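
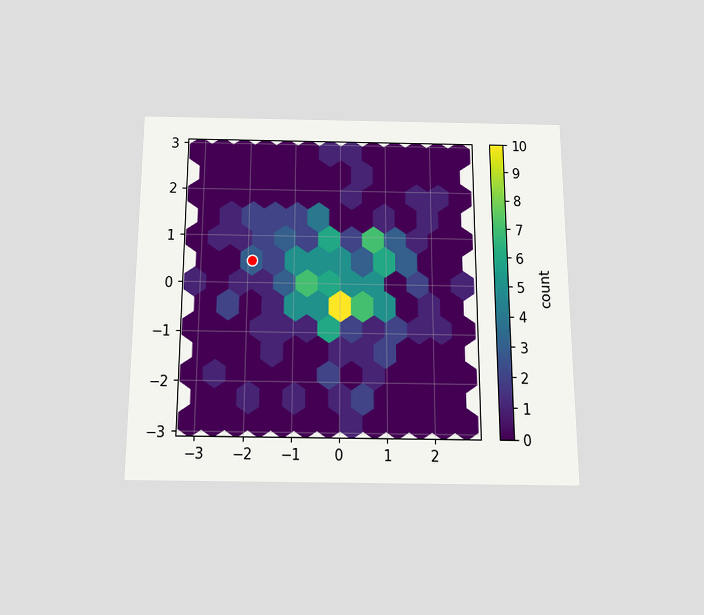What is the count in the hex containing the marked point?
The chart is viewed slightly from below. The marked hex reads 3 on the colorbar.

3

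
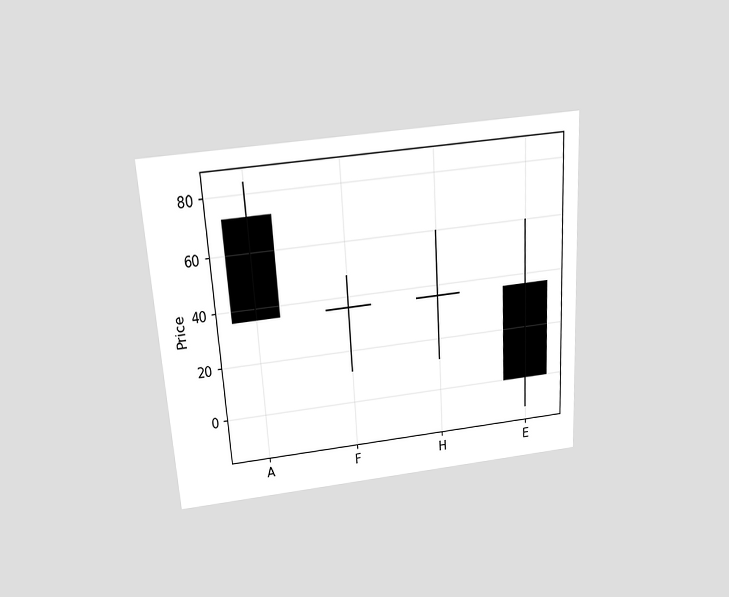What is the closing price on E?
The chart is tilted about 4° counter-clockwise and viewed slightly from above. The E candle closes at 0.

0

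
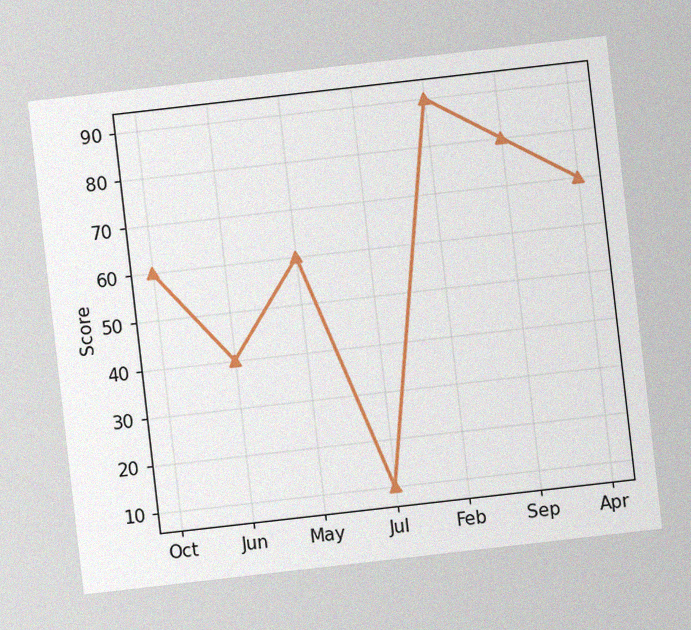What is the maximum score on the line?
The chart is tilted about 6° counter-clockwise, with some photo noise. The highest point is at Feb, and reading across to the y-axis gives 90.

90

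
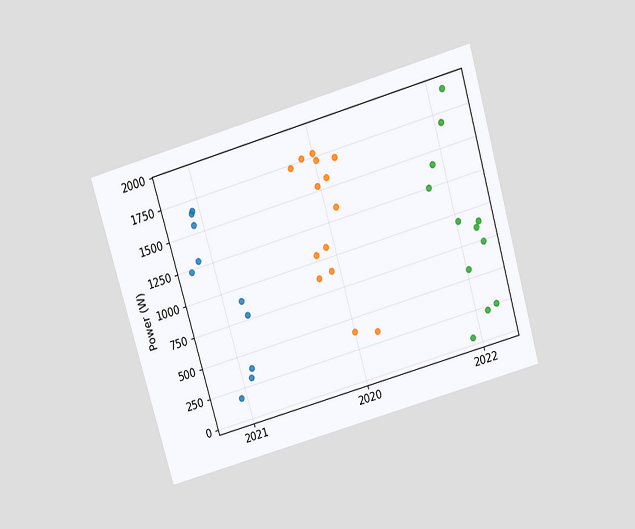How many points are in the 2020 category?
The chart is tilted about 16° counter-clockwise and viewed slightly from above. Counting the markers in the 2020 column gives 14.

14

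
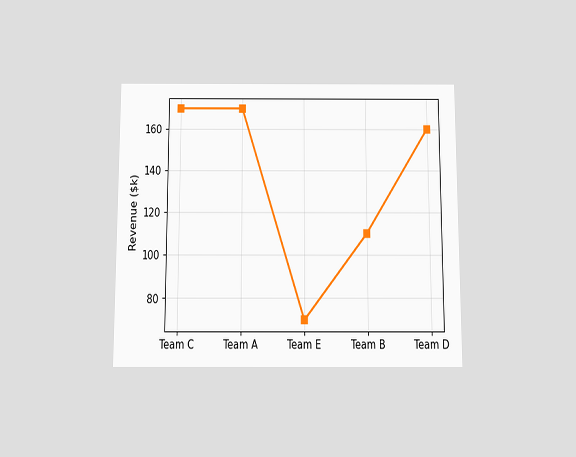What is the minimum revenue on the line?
$70k

The chart is viewed slightly from below. The lowest point is at Team E, and reading across to the y-axis gives $70k.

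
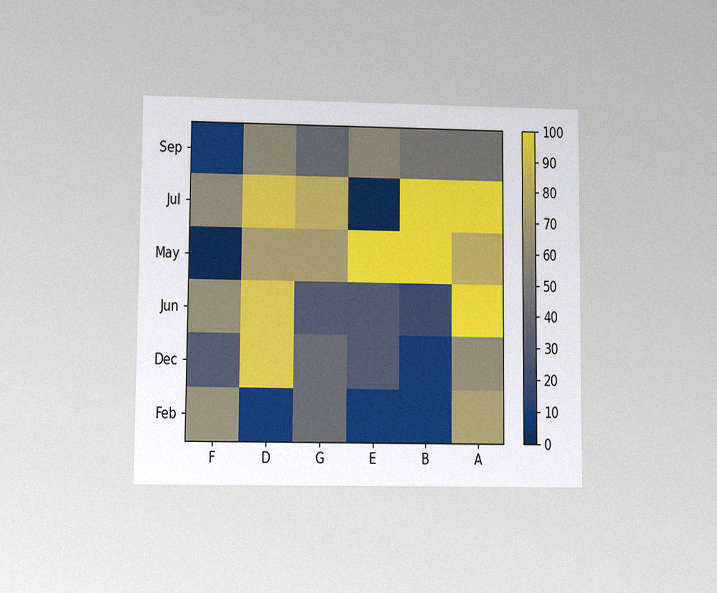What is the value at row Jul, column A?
100

The chart is viewed at a slight angle, with some photo noise. Matching cell (Jul, A) against the colorbar gives 100.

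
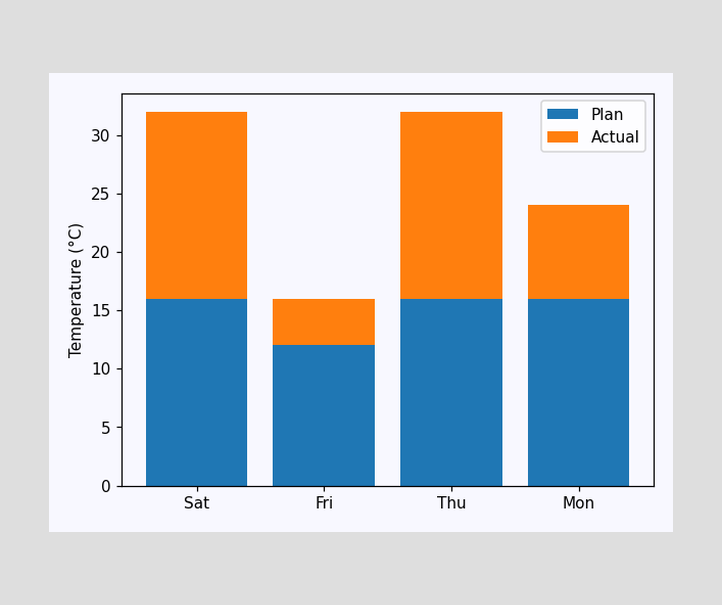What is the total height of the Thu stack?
The Thu stack's top reaches 32°C on the y-axis.

32°C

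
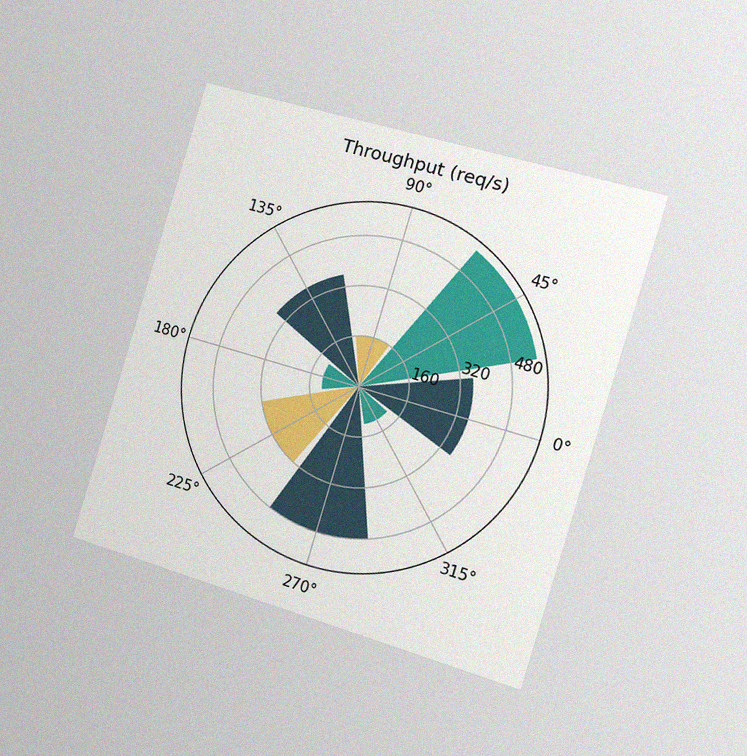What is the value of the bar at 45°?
560req/s

The chart is tilted about 17° clockwise and viewed slightly from the right, with some photo noise. The bar at 45° reaches 560req/s on the radial axis.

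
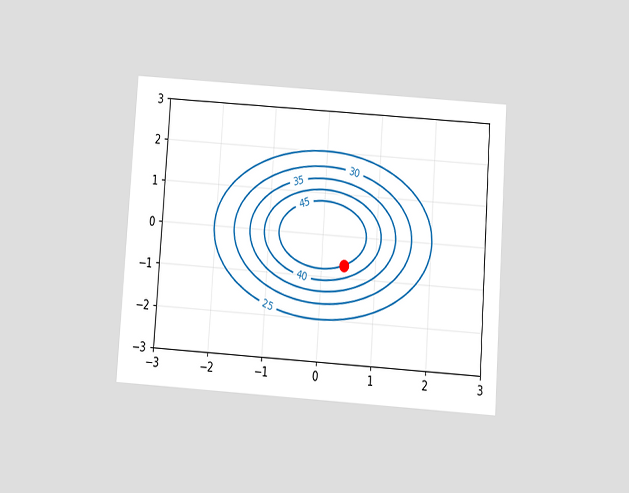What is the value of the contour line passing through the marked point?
45

The chart is tilted about 4° clockwise and viewed slightly from below. The marked point sits on the contour labelled 45.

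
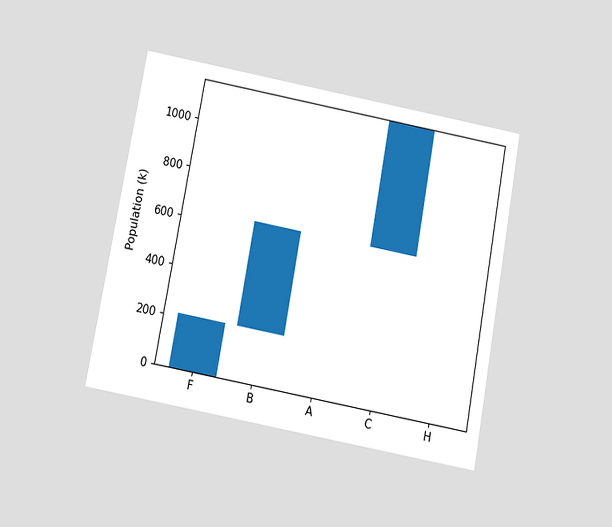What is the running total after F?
The chart is tilted about 10° clockwise and viewed slightly from below. After F the running total reaches 212k.

212k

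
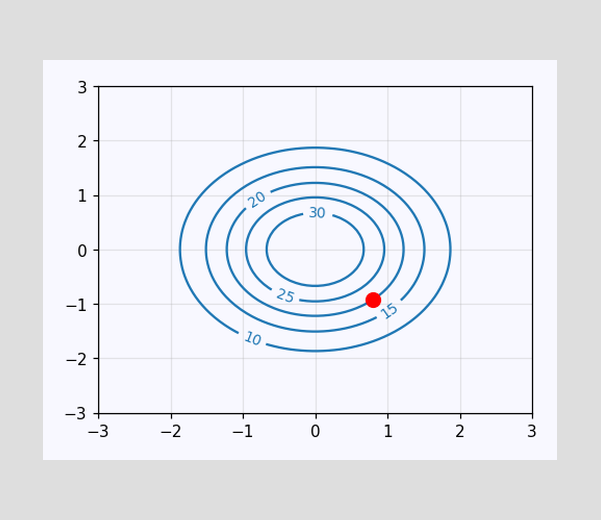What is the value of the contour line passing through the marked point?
20

The marked point sits on the contour labelled 20.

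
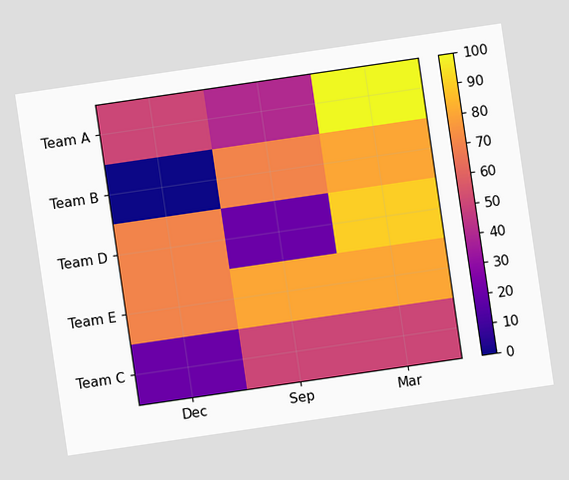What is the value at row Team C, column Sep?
50

The chart is tilted about 8° counter-clockwise. Matching cell (Team C, Sep) against the colorbar gives 50.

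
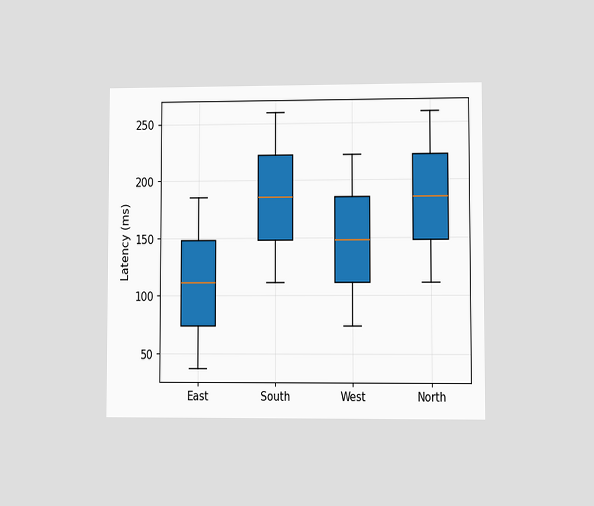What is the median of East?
111ms

The chart is viewed at a slight angle. The median line in the East box sits at 111ms.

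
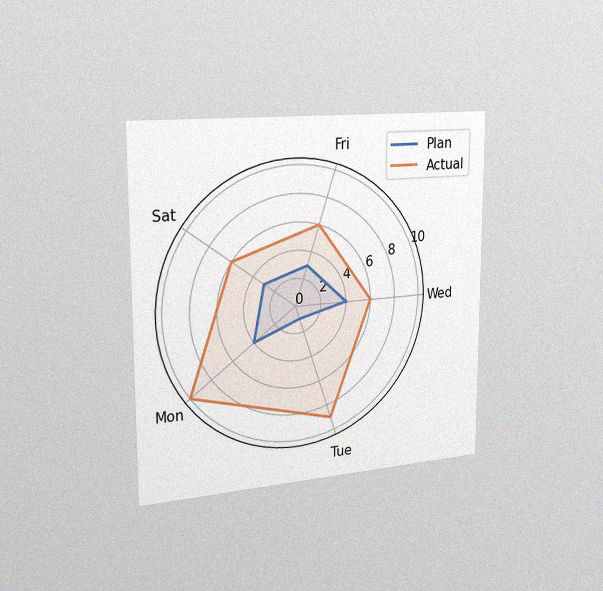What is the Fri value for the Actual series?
The chart is viewed slightly from the left, with some photo noise. On the Fri axis, Actual reaches 6.

6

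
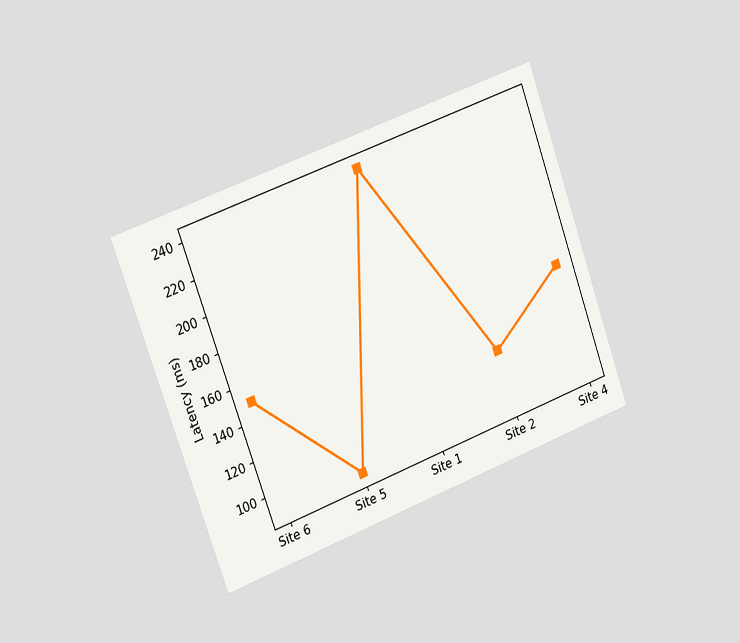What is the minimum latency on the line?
90ms

The chart is tilted about 20° counter-clockwise and viewed slightly from the left. The lowest point is at Site 5, and reading across to the y-axis gives 90ms.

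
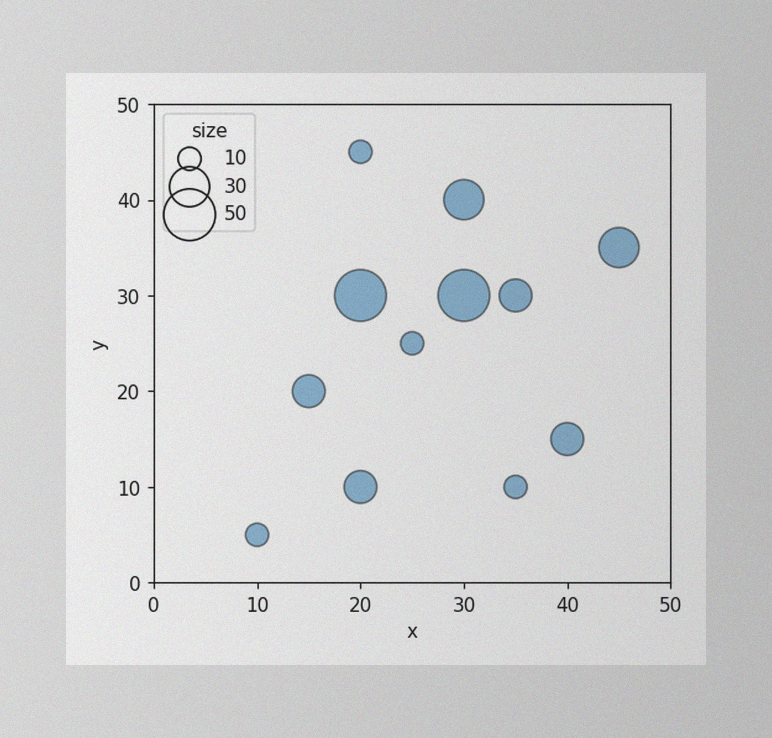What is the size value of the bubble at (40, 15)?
The image has some photo noise and uneven lighting. Matching the bubble at (40, 15) against the size legend gives 20.

20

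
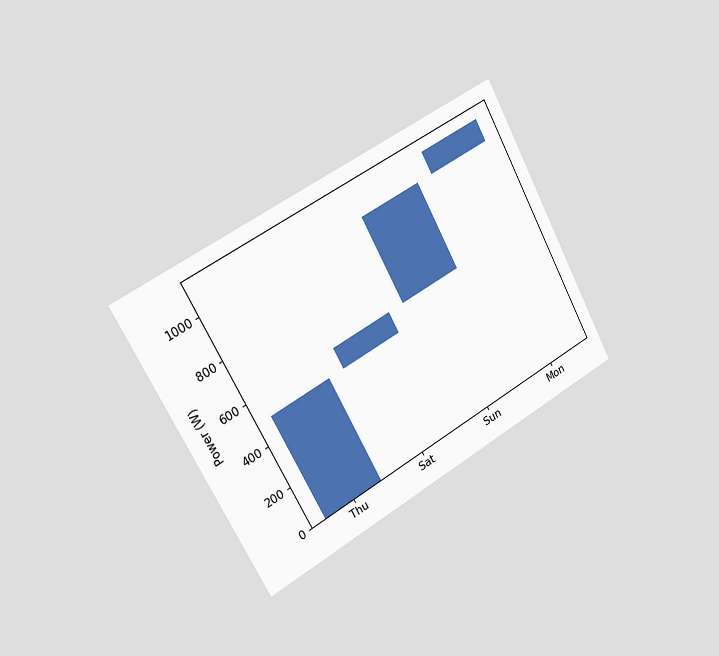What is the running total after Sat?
600W

The chart is tilted about 29° counter-clockwise and viewed slightly from the left. After Sat the running total reaches 600W.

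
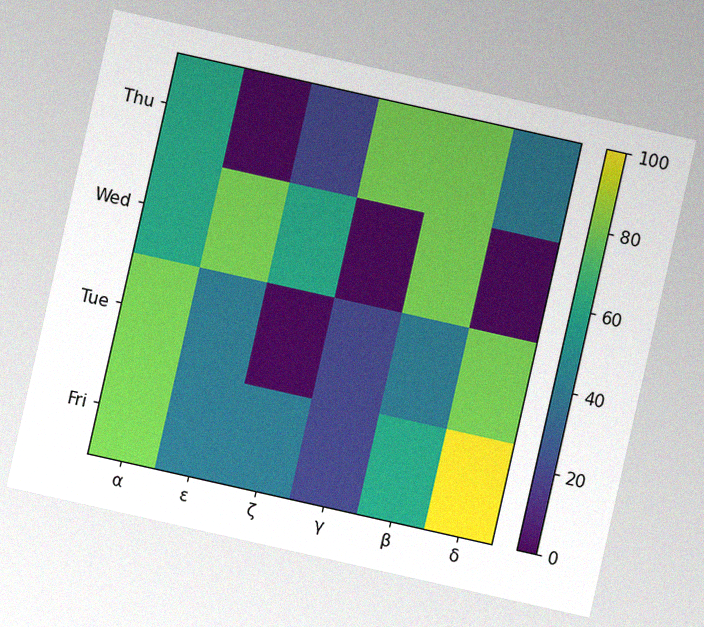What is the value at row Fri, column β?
60

The chart is tilted about 13° clockwise, with some photo noise. Matching cell (Fri, β) against the colorbar gives 60.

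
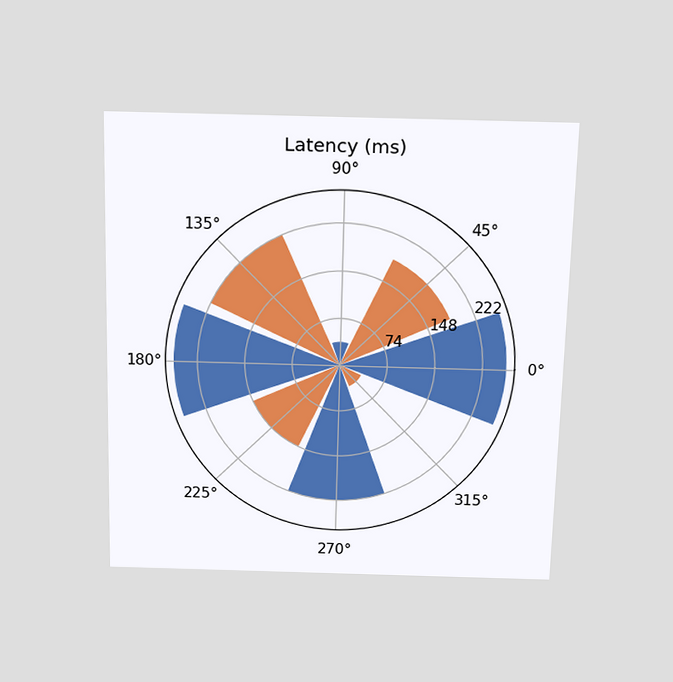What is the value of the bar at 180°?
259ms

The chart is viewed slightly from above. The bar at 180° reaches 259ms on the radial axis.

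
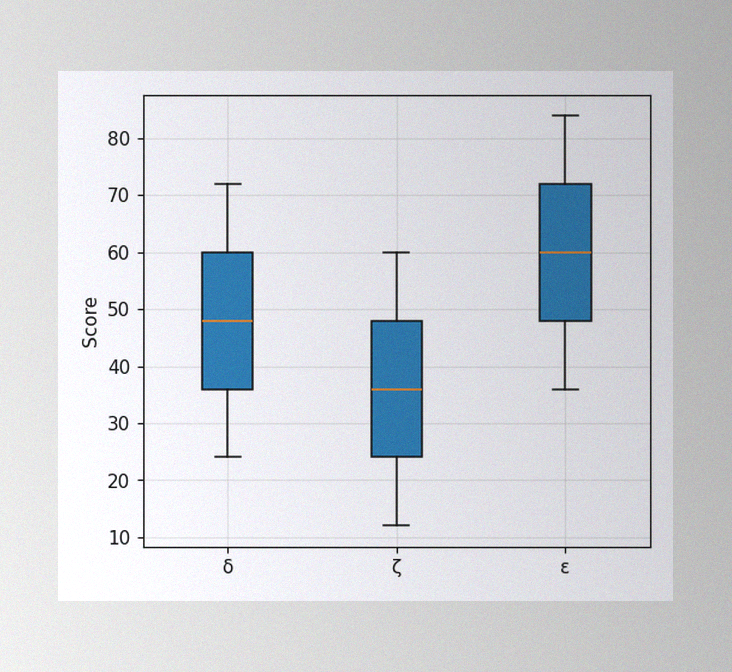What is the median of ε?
60

The image has some photo noise and uneven lighting. The median line in the ε box sits at 60.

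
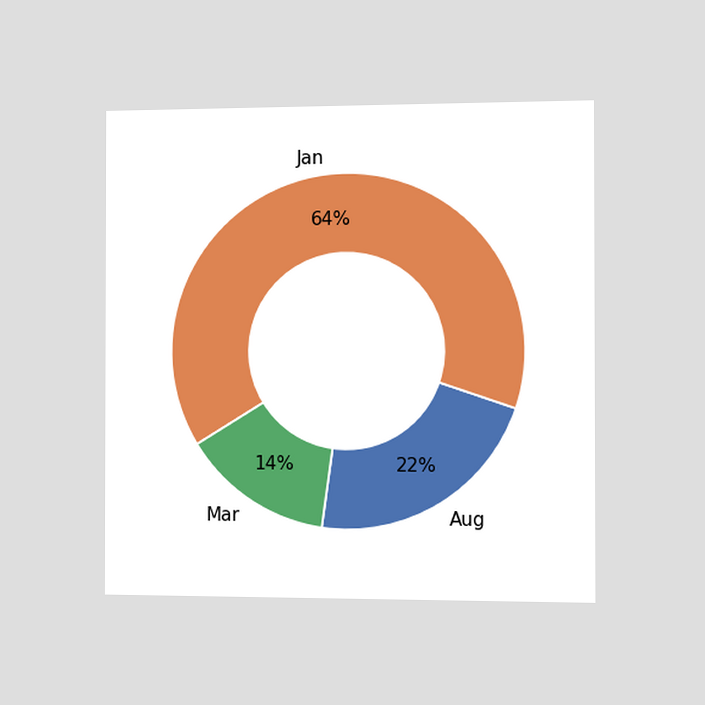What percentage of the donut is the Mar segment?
14%

The chart is viewed slightly from the right. The Mar segment takes up 14% of the ring.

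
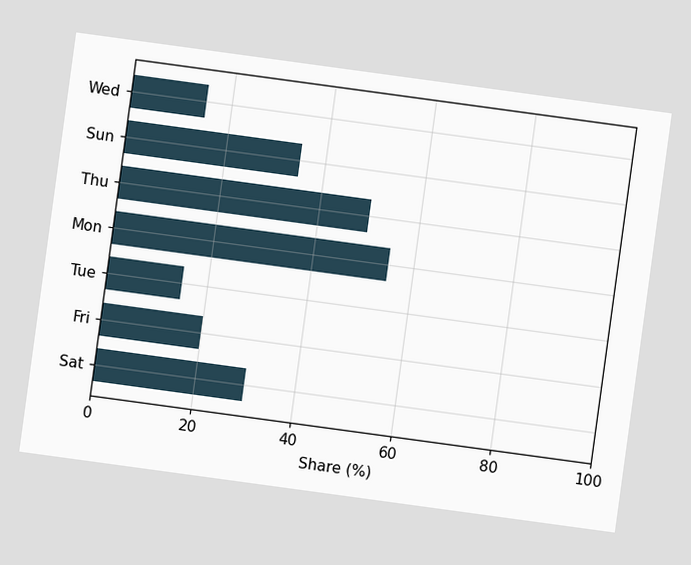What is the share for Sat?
30%

The chart is tilted about 8° clockwise. Reading along the chart's x-axis, the Sat bar reaches 30%.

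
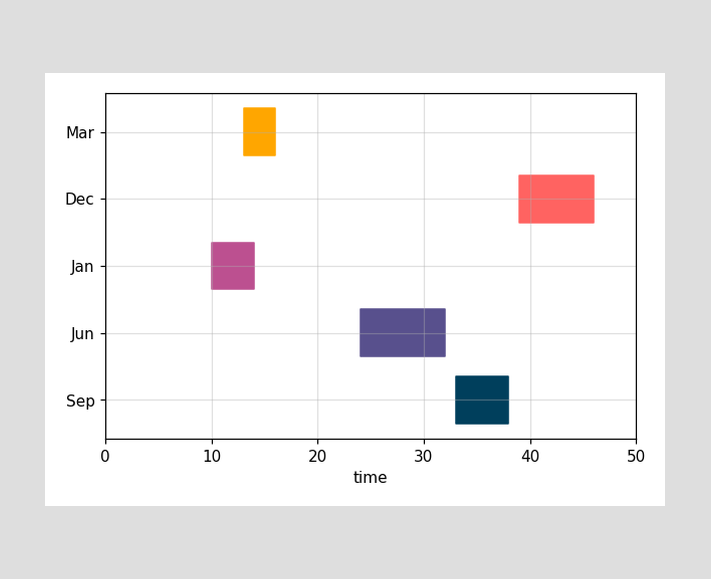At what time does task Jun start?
24

The Jun bar begins at t=24.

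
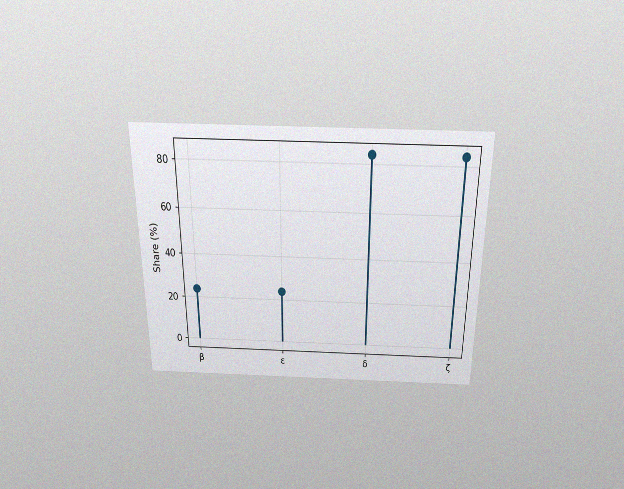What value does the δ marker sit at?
The chart is viewed slightly from above, with some photo noise. The δ marker sits at 84%.

84%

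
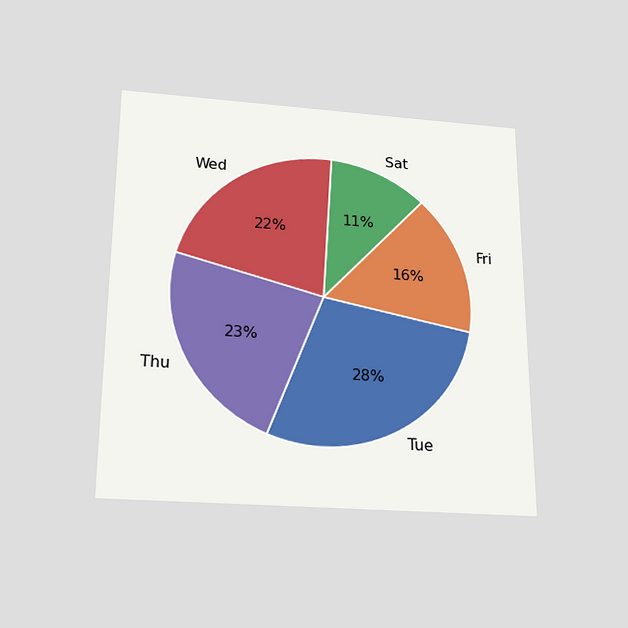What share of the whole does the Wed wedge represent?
The chart is viewed slightly from below. The Wed slice takes up 22% of the pie.

22%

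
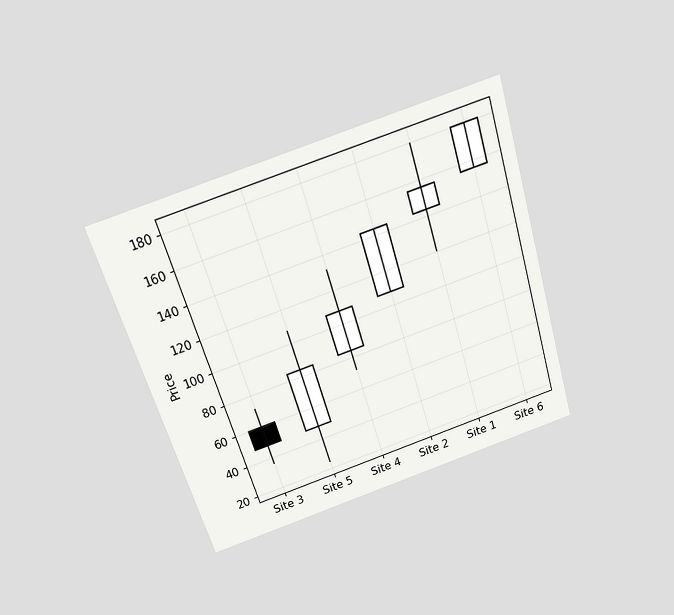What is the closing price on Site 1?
The chart is tilted about 17° counter-clockwise and viewed slightly from above. The Site 1 candle closes at 156.

156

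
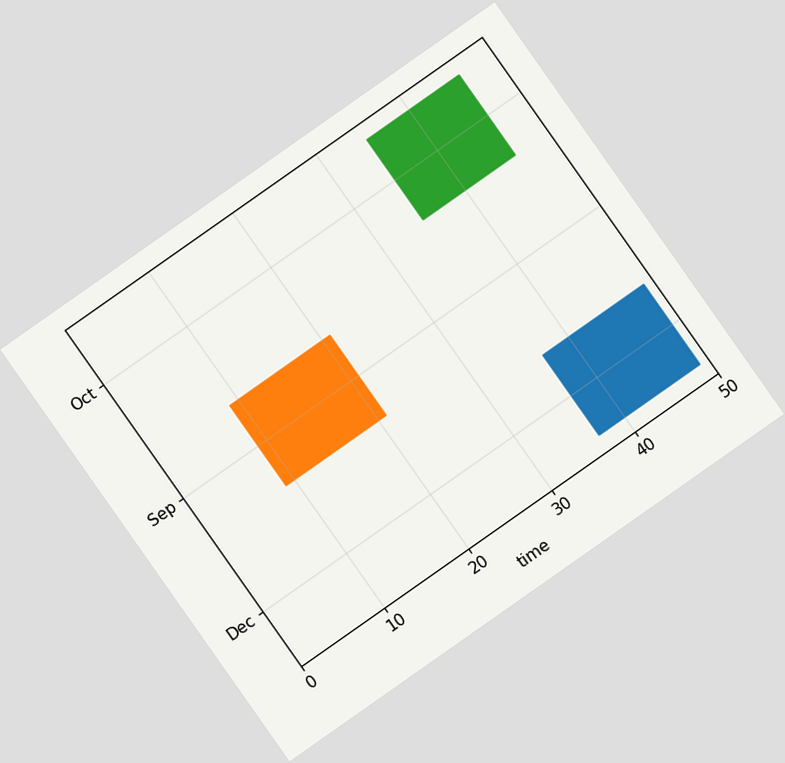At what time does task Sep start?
9

The chart is tilted about 35° counter-clockwise. The Sep bar begins at t=9.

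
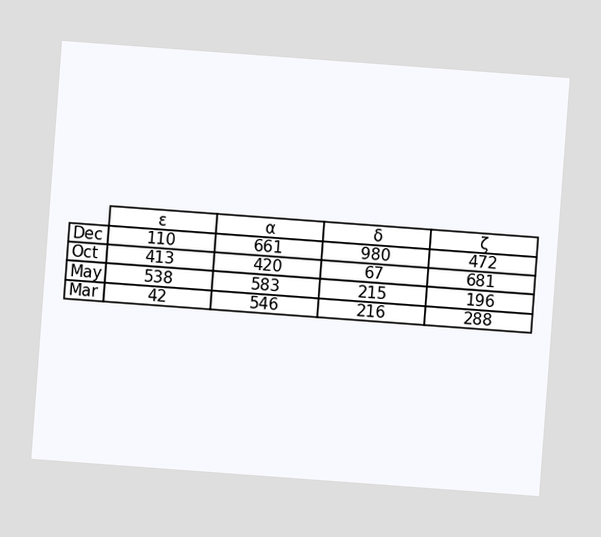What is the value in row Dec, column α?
The chart is tilted about 4° clockwise. The (Dec, α) cell reads 661.

661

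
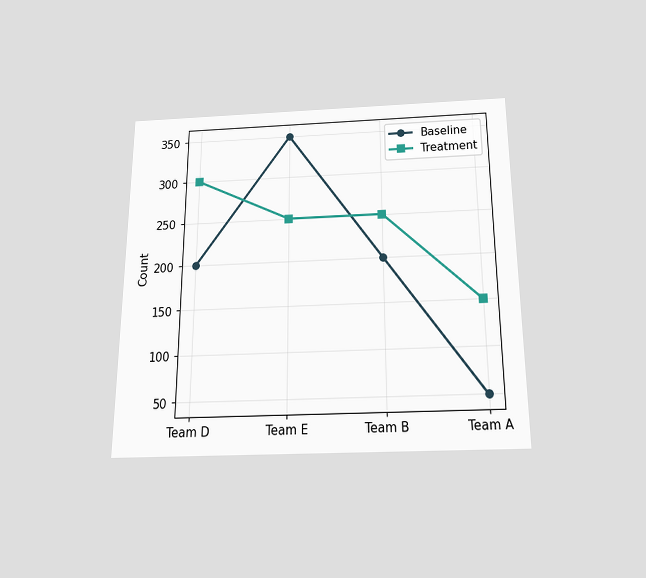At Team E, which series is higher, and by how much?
The chart is viewed slightly from below. At Team E, Baseline sits above the other line by 100.

Baseline, by 100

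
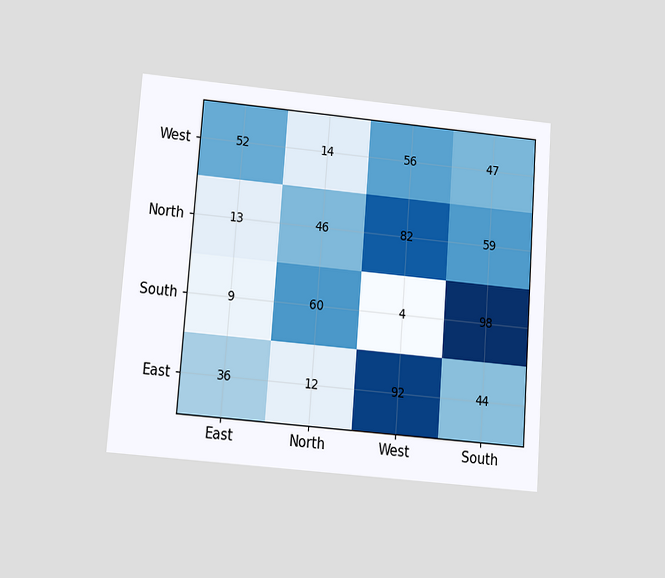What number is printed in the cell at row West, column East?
The chart is tilted about 4° clockwise and viewed slightly from below. The (West, East) cell reads 52.

52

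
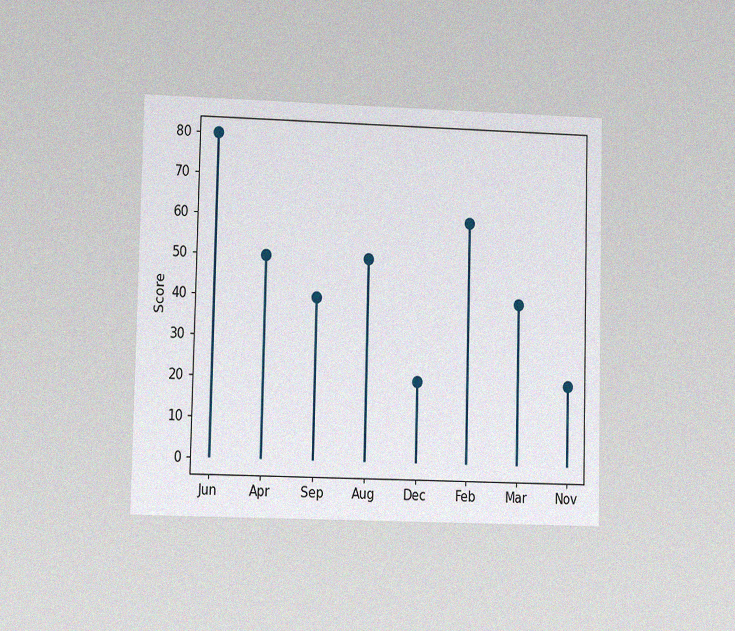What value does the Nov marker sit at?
The chart is viewed at a slight angle, with some photo noise. The Nov marker sits at 20.

20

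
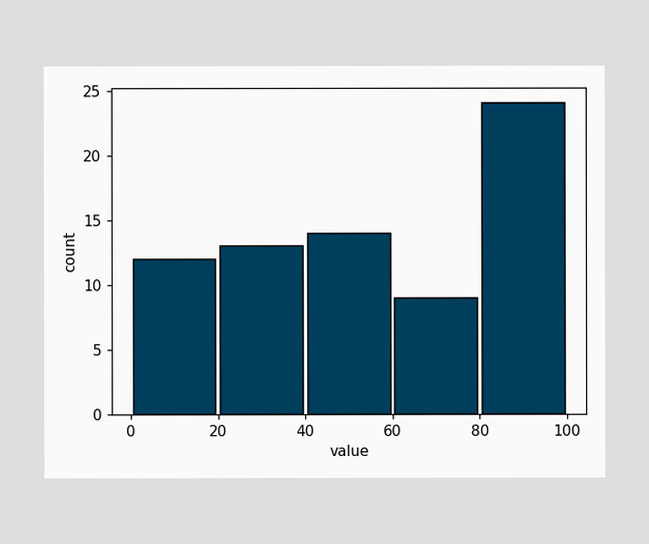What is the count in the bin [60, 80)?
The [60, 80) bin has height 9.

9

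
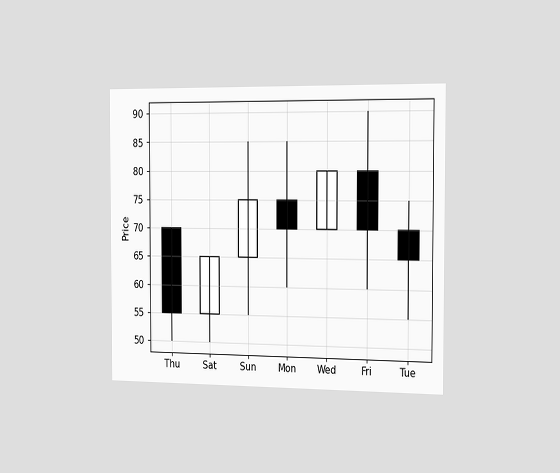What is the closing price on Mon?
The chart is viewed slightly from the right. The Mon candle closes at 70.

70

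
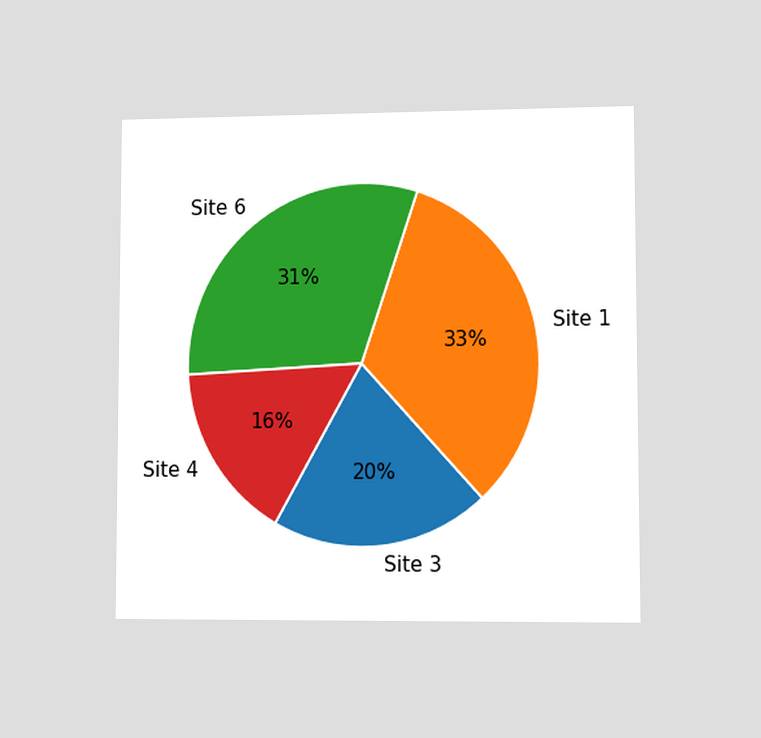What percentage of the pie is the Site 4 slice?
The chart is viewed at a slight angle. The Site 4 slice takes up 16% of the pie.

16%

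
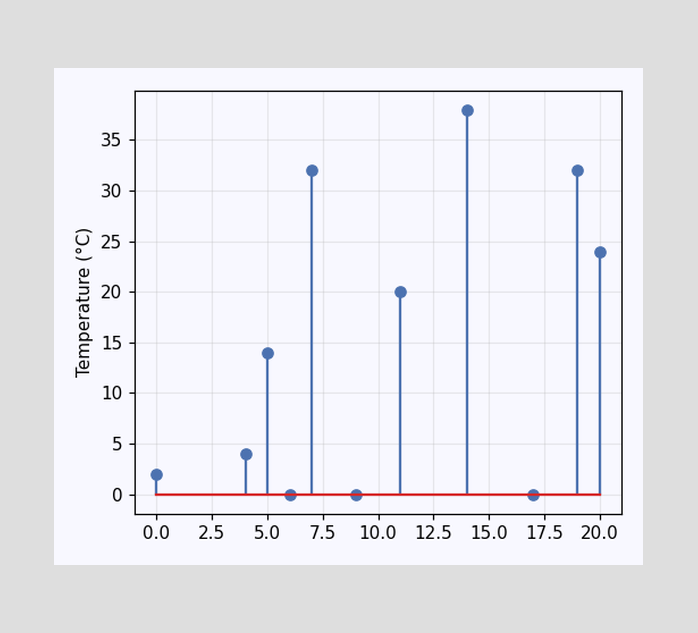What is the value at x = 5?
14°C

The stem at x=5 reaches 14°C.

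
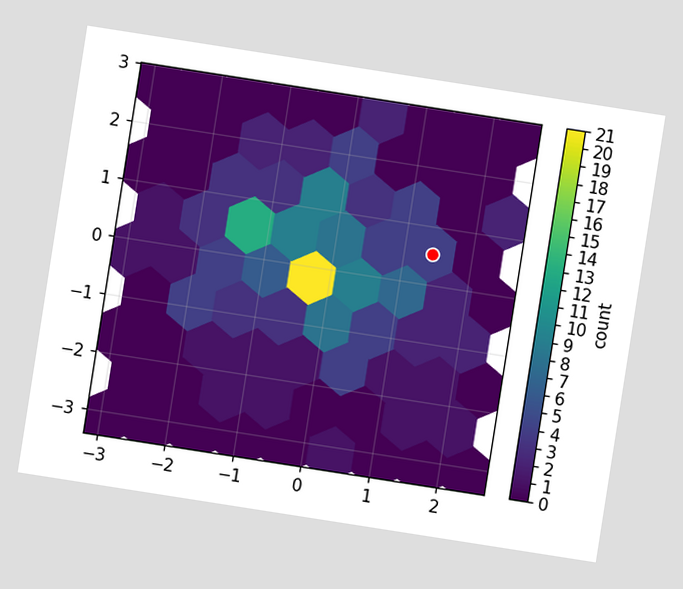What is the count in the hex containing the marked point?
4

The chart is tilted about 9° clockwise. The marked hex reads 4 on the colorbar.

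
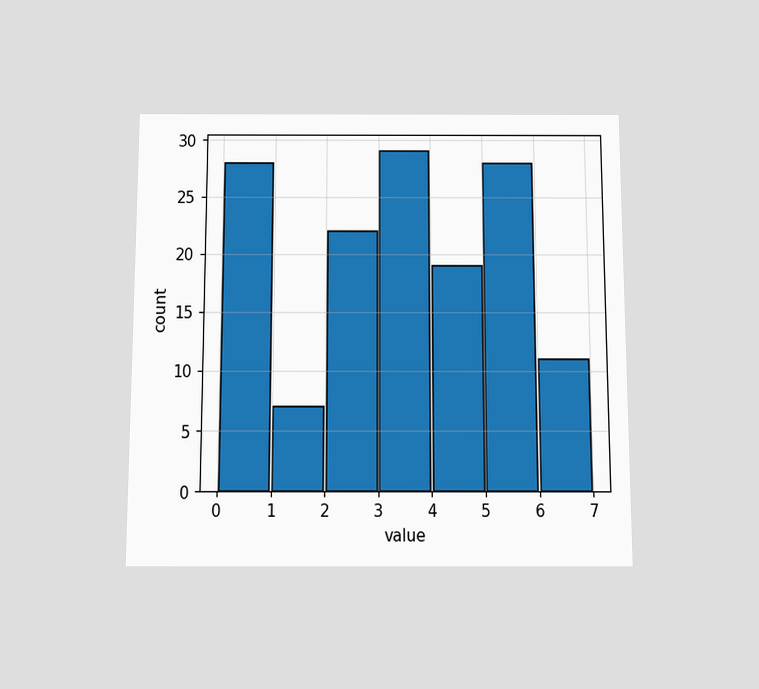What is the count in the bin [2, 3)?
The chart is viewed slightly from below. The [2, 3) bin has height 22.

22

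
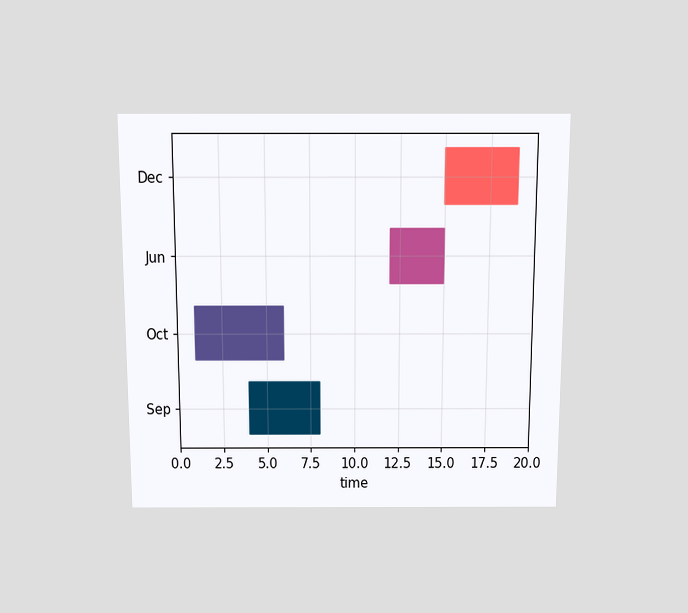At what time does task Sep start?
4

The chart is viewed slightly from above. The Sep bar begins at t=4.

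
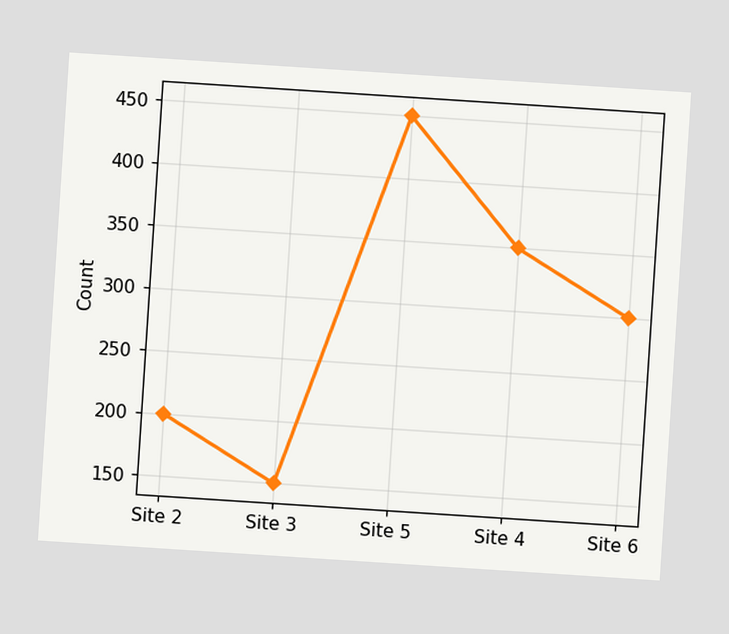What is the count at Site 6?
300

The chart is tilted about 4° clockwise. At Site 6, the line is at 300.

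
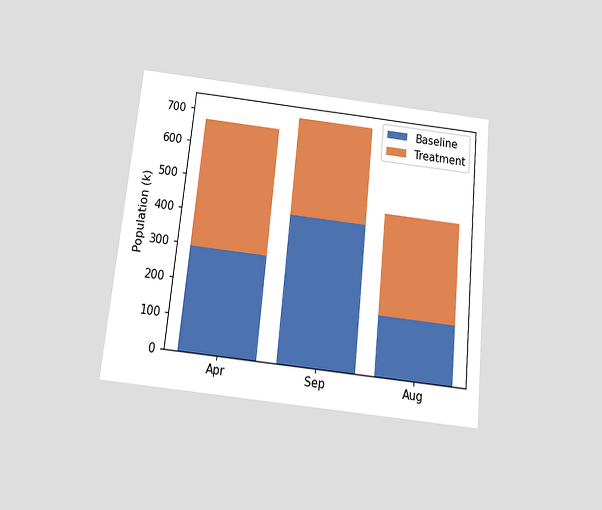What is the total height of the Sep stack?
The chart is tilted about 6° clockwise and viewed slightly from below. The Sep stack's top reaches 714k on the y-axis.

714k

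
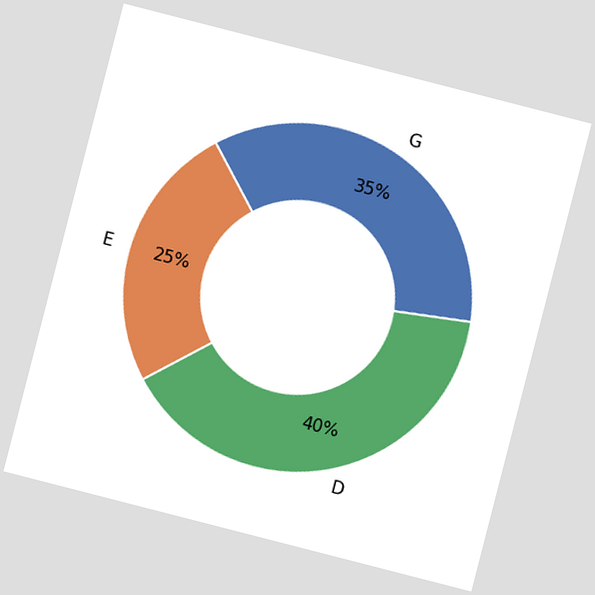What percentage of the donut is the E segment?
25%

The chart is tilted about 14° clockwise. The E segment takes up 25% of the ring.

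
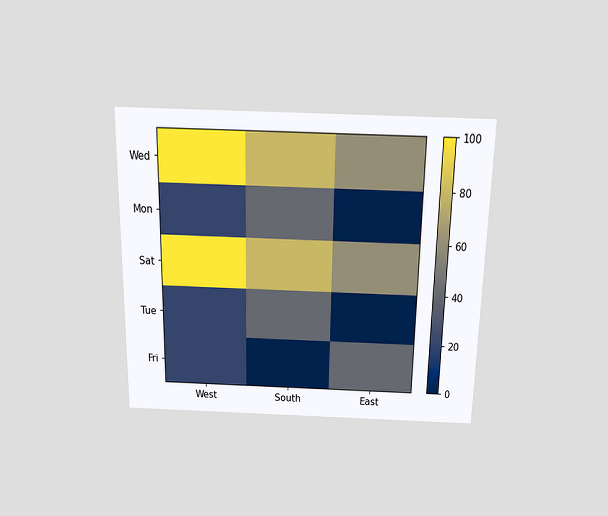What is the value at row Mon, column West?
The chart is viewed slightly from above. Matching cell (Mon, West) against the colorbar gives 20.

20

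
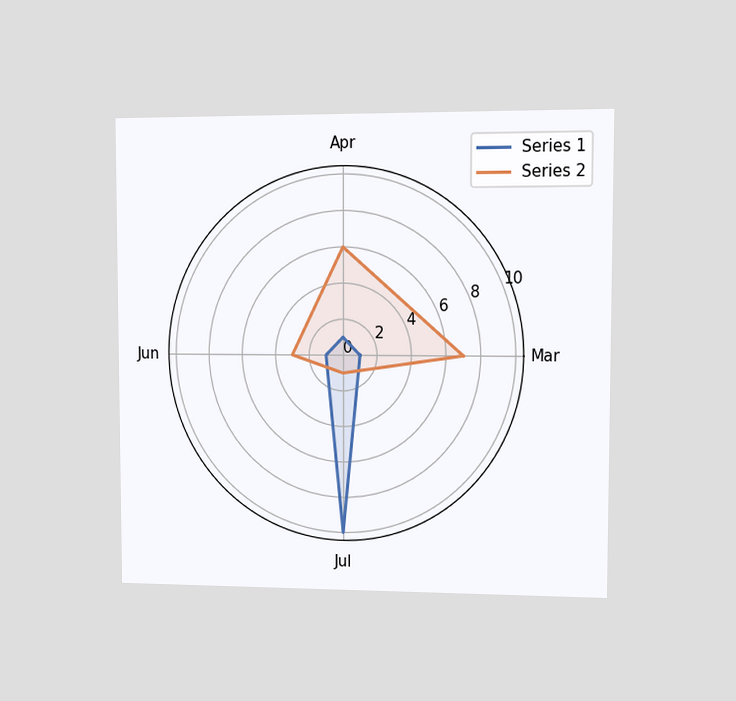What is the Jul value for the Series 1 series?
The chart is viewed at a slight angle. On the Jul axis, Series 1 reaches 10.

10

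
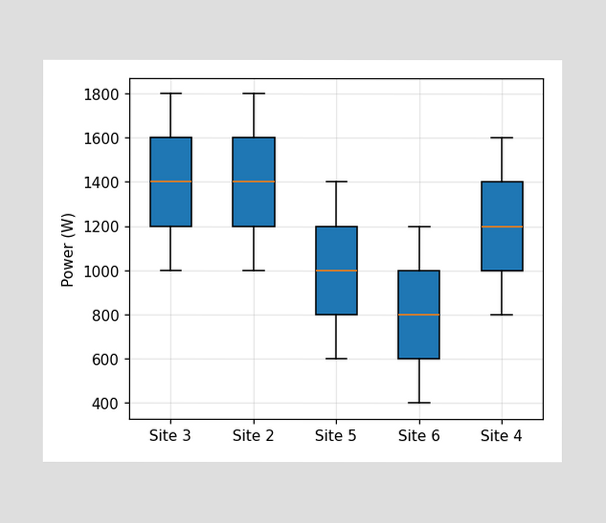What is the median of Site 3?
The median line in the Site 3 box sits at 1400W.

1400W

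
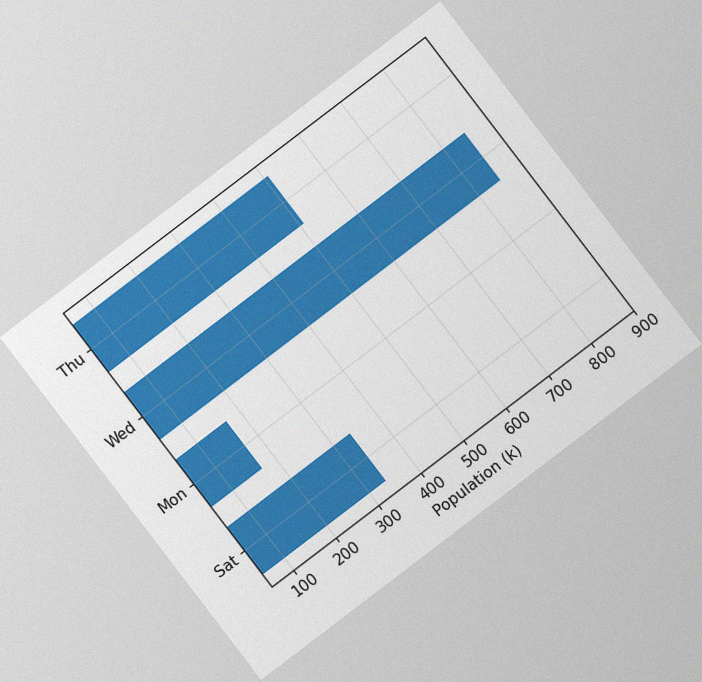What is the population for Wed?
The chart is tilted about 37° counter-clockwise, with some photo noise. Reading along the chart's x-axis, the Wed bar reaches 850k.

850k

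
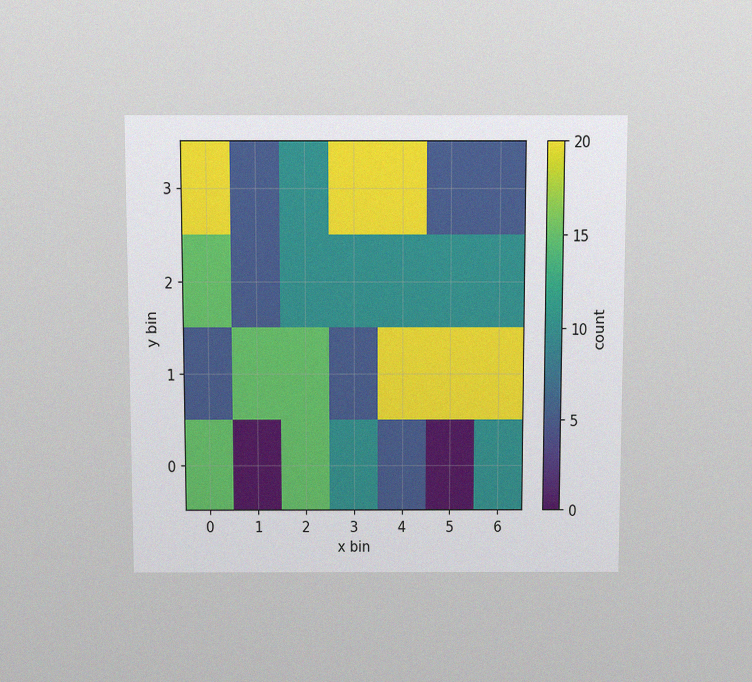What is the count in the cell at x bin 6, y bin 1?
The chart is viewed slightly from above, with some photo noise. Matching the cell (6, 1) against the colorbar gives 20.

20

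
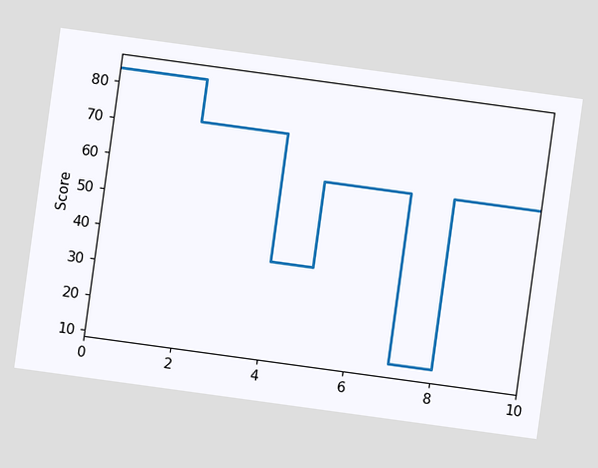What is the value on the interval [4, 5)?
36

The chart is tilted about 8° clockwise. On [4, 5) the step sits at 36.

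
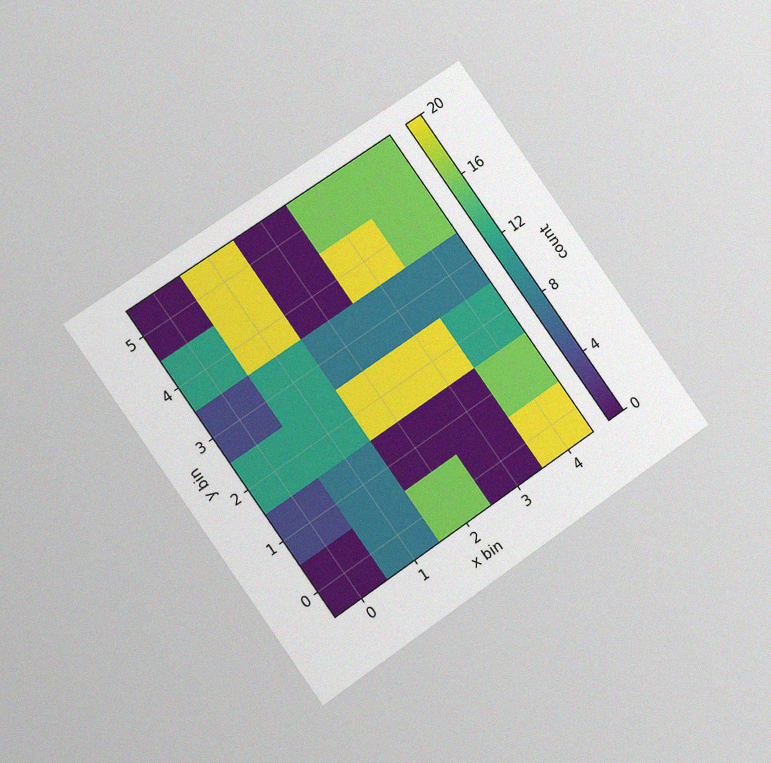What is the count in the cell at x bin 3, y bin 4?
The chart is tilted about 35° counter-clockwise and viewed at a slight angle, with some photo noise. Matching the cell (3, 4) against the colorbar gives 20.

20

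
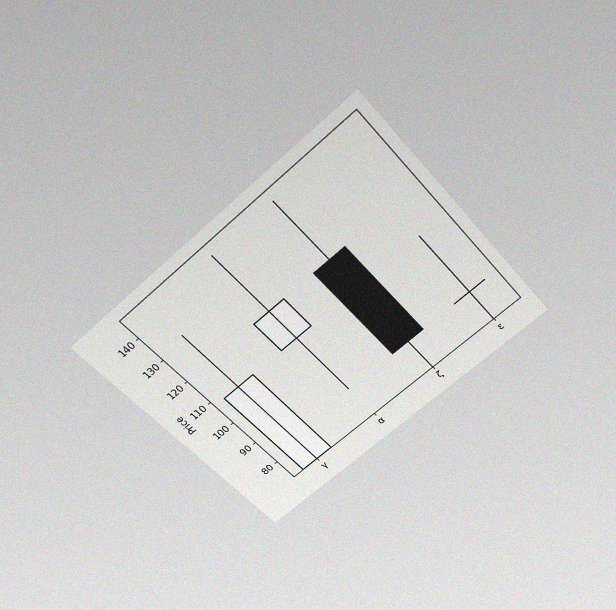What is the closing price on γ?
The chart is tilted about 41° counter-clockwise and viewed slightly from above, with some photo noise. The γ candle closes at 108.

108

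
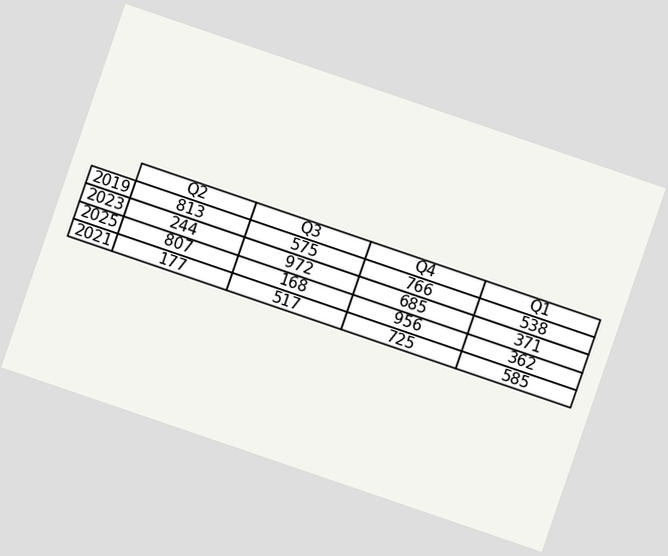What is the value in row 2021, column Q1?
The chart is tilted about 19° clockwise. The (2021, Q1) cell reads 585.

585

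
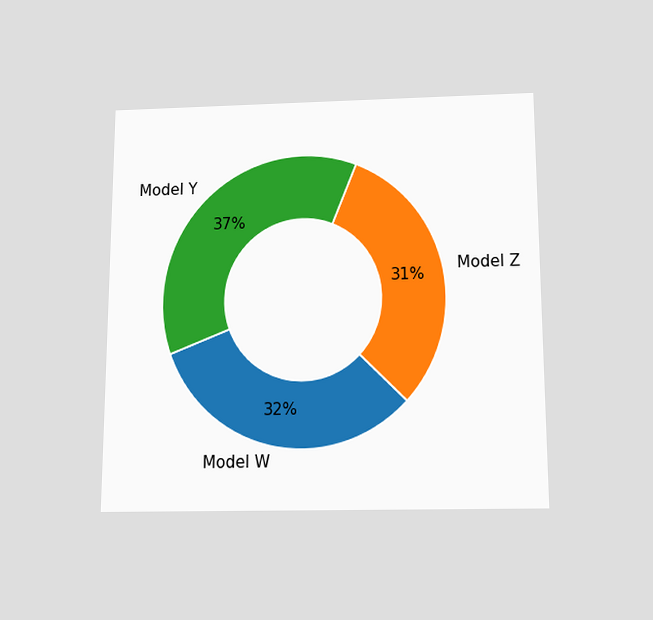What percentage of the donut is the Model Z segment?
The chart is viewed slightly from below. The Model Z segment takes up 31% of the ring.

31%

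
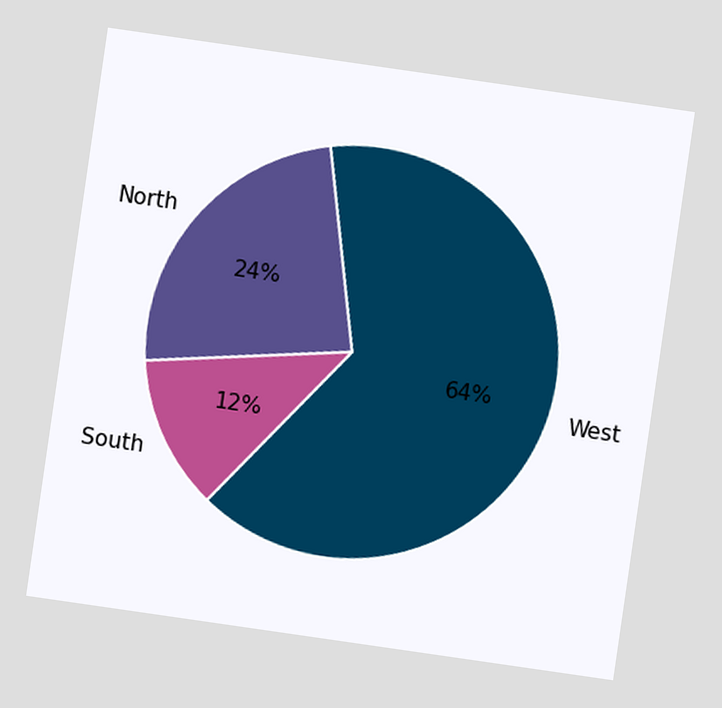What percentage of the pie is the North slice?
24%

The chart is tilted about 8° clockwise. The North slice takes up 24% of the pie.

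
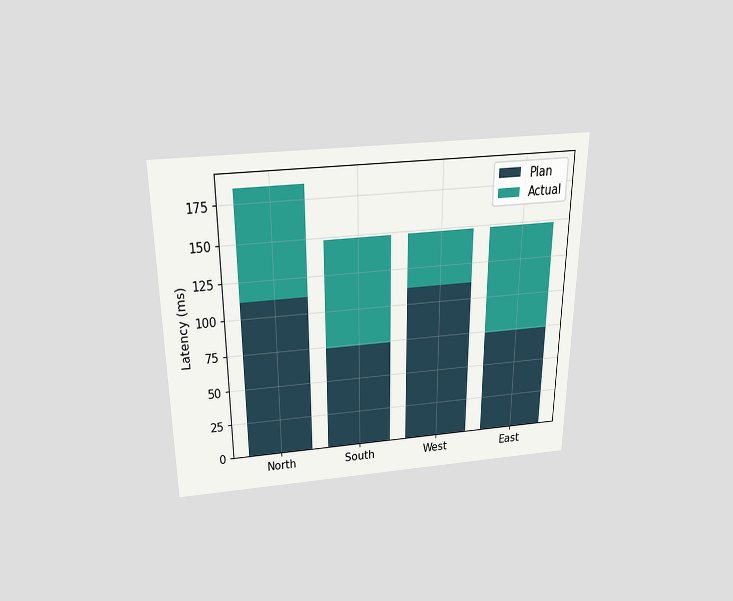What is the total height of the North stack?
185ms

The chart is viewed slightly from above. The North stack's top reaches 185ms on the y-axis.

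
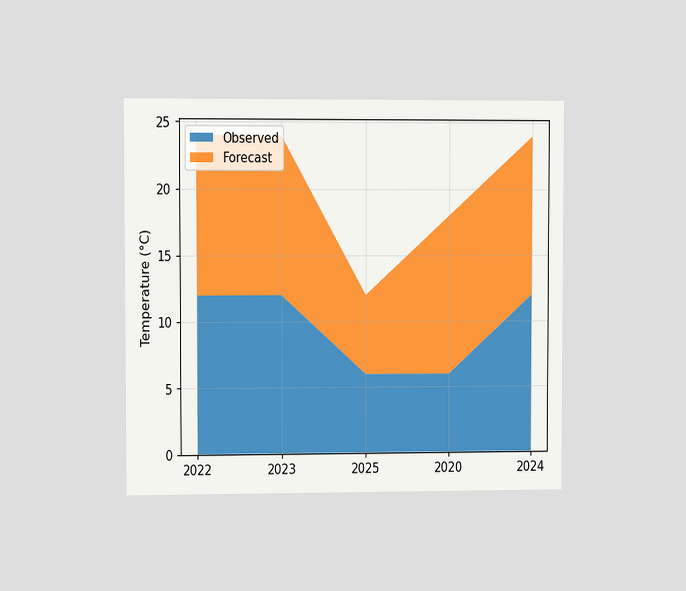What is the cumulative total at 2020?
The chart is viewed at a slight angle. The stacked total at 2020 reaches 18°C.

18°C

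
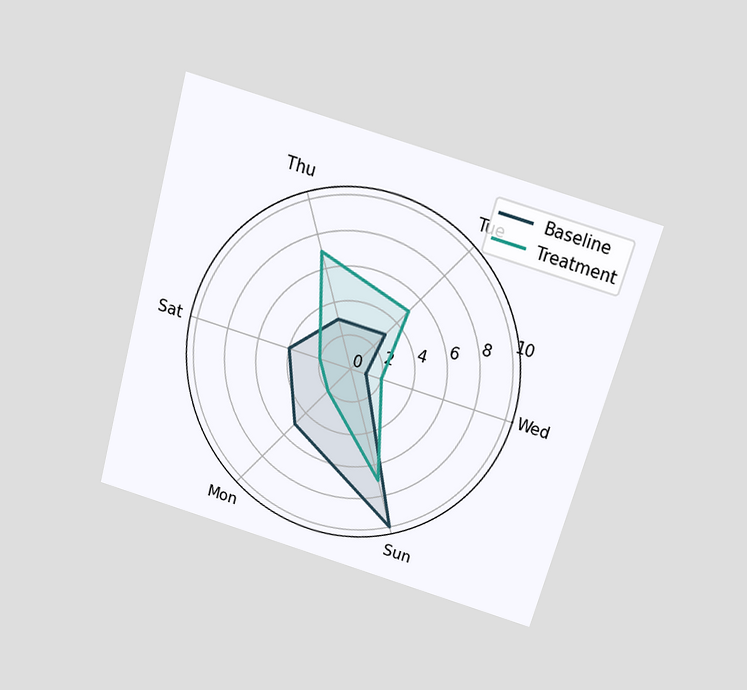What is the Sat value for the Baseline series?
The chart is tilted about 16° clockwise and viewed slightly from above. On the Sat axis, Baseline reaches 4.

4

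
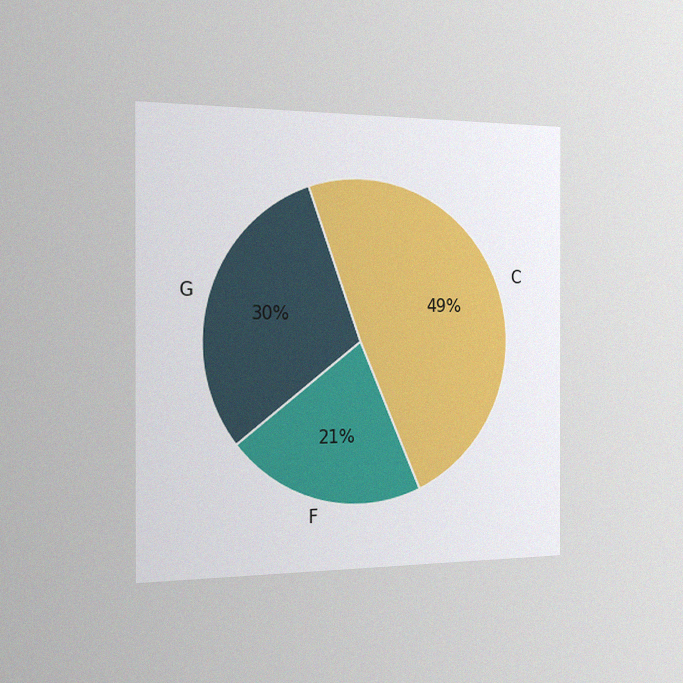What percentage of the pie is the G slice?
30%

The chart is viewed slightly from the left, with some photo noise. The G slice takes up 30% of the pie.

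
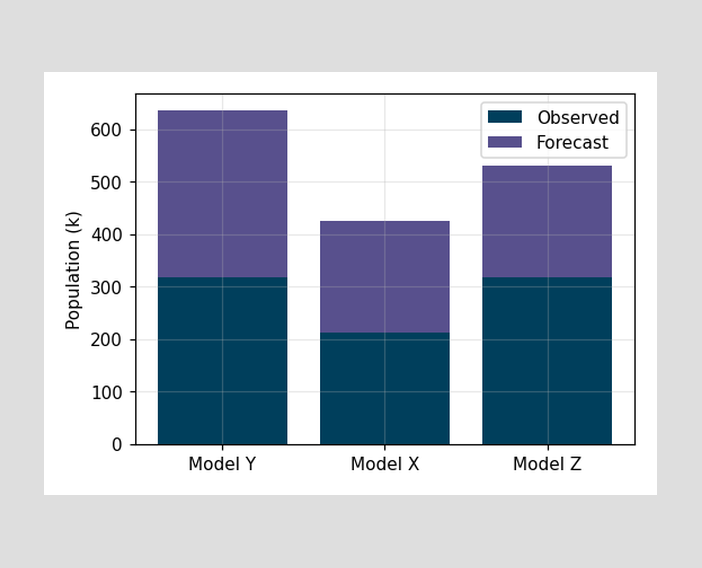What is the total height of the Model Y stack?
636k

The Model Y stack's top reaches 636k on the y-axis.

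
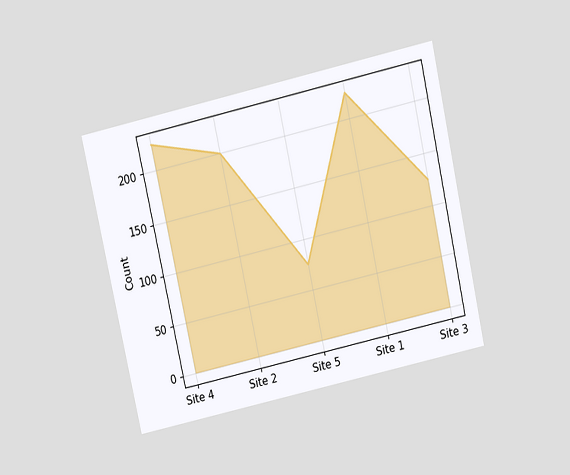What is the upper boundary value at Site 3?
The chart is tilted about 13° counter-clockwise and viewed slightly from above. At Site 3 the upper boundary is at 125.

125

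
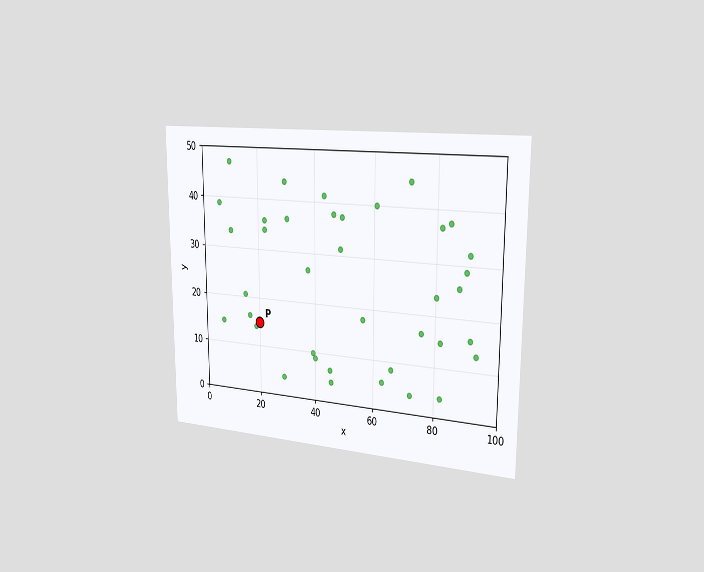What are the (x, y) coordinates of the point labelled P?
(20, 15)

The chart is viewed slightly from the right. Following the gridlines from P to each axis, P sits at (20, 15).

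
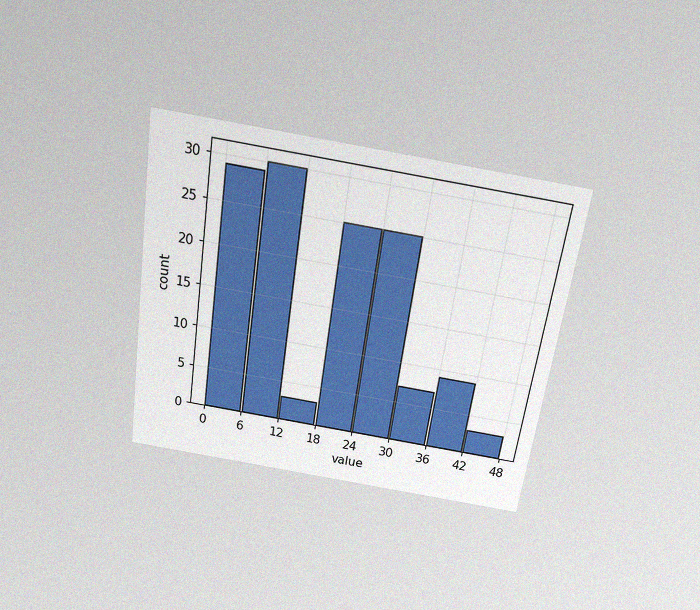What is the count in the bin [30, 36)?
7

The chart is tilted about 8° clockwise and viewed slightly from above, with some photo noise. The [30, 36) bin has height 7.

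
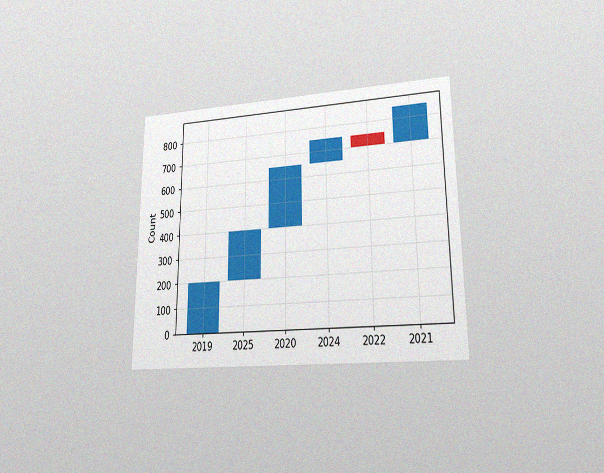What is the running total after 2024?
750

The chart is viewed at a slight angle, with some photo noise. After 2024 the running total reaches 750.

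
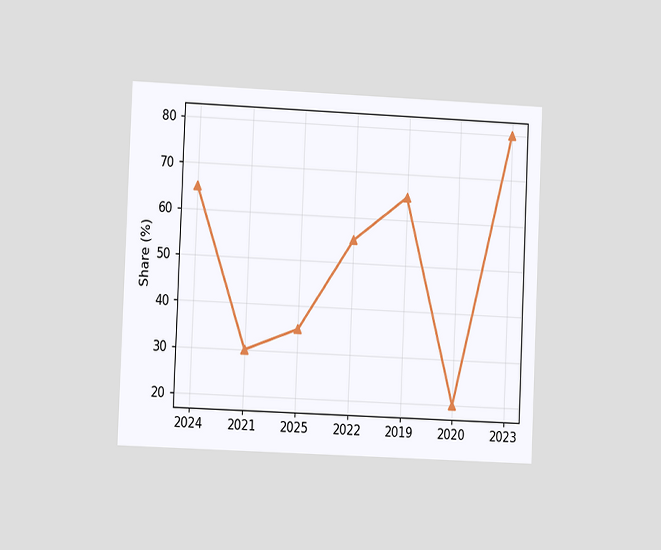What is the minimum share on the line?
The chart is tilted about 2° clockwise and viewed at a slight angle. The lowest point is at 2020, and reading across to the y-axis gives 20%.

20%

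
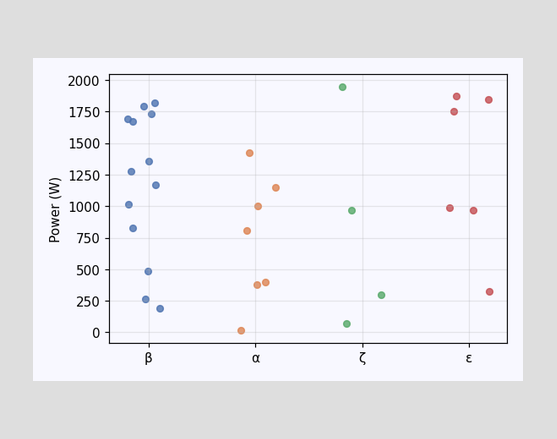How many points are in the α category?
7

Counting the markers in the α column gives 7.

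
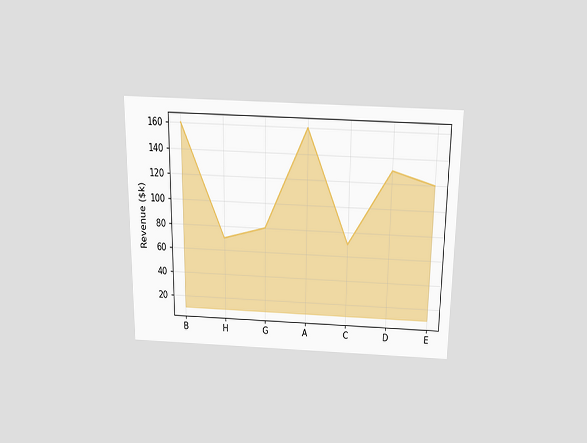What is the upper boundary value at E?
$120k

The chart is viewed slightly from above. At E the upper boundary is at $120k.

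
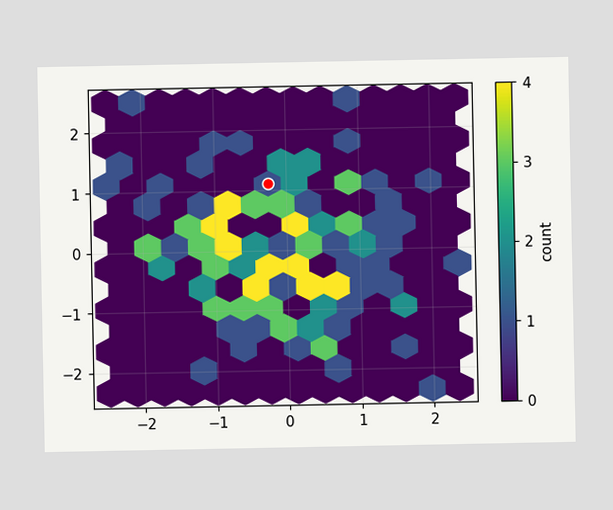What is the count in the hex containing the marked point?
1

The marked hex reads 1 on the colorbar.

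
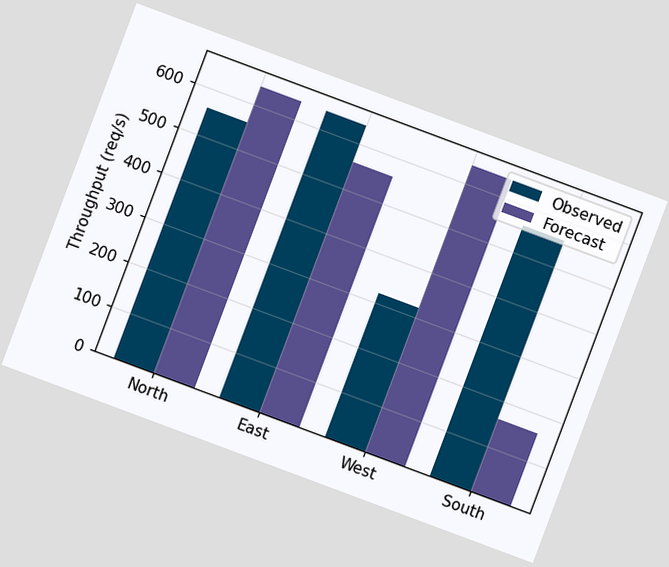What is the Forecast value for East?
560req/s

The chart is tilted about 20° clockwise. The Forecast bar at East reaches 560req/s on the y-axis.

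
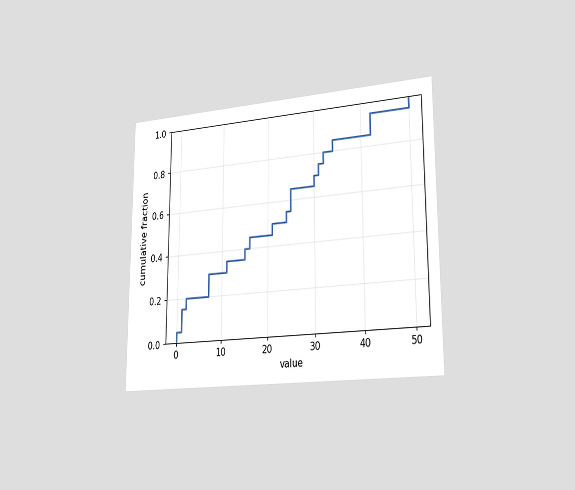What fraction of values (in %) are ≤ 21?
The chart is viewed slightly from the right. At x=21 the ECDF step is at 50%.

50%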